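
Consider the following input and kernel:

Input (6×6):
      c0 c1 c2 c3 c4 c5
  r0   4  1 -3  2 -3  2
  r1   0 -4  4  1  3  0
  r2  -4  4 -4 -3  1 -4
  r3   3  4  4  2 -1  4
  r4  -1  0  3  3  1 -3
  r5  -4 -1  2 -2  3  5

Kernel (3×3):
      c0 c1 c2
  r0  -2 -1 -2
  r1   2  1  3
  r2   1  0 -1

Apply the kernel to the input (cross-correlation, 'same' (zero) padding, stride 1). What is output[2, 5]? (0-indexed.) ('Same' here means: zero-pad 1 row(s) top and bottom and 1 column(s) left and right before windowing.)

-9

The receptive field on the zero-padded input at this output position is [3 0 0 / 1 -4 0 / -1 4 0]. Elementwise product with the kernel and sum: 3·-2 + 0·-1 + 0·-2 + 1·2 + -4·1 + 0·3 + -1·1 + 0·-1.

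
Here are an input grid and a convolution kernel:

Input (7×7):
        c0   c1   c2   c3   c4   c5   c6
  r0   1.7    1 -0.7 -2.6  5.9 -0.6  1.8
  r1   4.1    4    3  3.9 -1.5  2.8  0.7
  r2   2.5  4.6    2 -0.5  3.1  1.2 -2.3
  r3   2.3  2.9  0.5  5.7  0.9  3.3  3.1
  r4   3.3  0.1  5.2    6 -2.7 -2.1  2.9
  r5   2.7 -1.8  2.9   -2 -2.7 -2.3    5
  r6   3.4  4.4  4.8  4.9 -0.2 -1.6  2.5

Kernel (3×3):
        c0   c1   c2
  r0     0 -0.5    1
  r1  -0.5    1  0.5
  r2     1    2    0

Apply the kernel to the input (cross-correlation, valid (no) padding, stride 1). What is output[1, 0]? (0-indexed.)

The receptive field on the input at this output position is [4.1 4 3 / 2.5 4.6 2 / 2.3 2.9 0.5]. Elementwise product with the kernel and sum: 4·-0.5 + 3·1 + 2.5·-0.5 + 4.6·1 + 2·0.5 + 2.3·1 + 2.9·2.

13.45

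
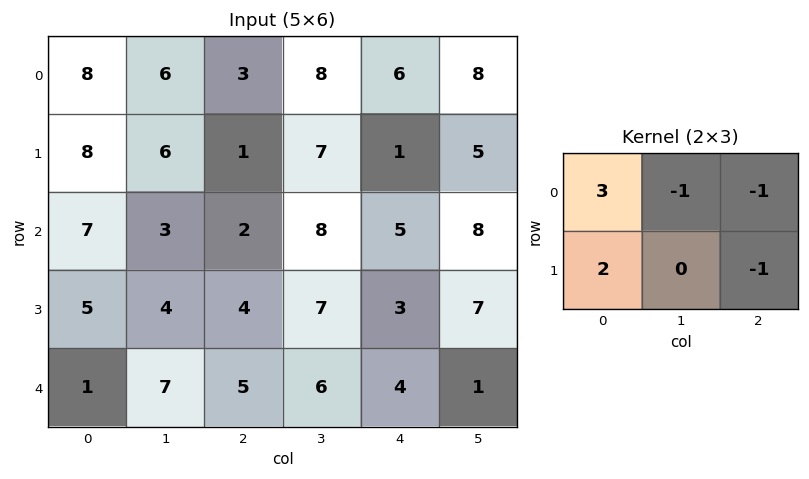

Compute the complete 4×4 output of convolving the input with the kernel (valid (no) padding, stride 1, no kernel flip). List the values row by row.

30 12 -4 19
29 8 -6 23
22 0 -2 18
4 9 8 22

Output[0,0]: The receptive field on the input at this output position is [8 6 3 / 8 6 1]. Elementwise product with the kernel and sum: 8·3 + 6·-1 + 3·-1 + 8·2 + 1·-1.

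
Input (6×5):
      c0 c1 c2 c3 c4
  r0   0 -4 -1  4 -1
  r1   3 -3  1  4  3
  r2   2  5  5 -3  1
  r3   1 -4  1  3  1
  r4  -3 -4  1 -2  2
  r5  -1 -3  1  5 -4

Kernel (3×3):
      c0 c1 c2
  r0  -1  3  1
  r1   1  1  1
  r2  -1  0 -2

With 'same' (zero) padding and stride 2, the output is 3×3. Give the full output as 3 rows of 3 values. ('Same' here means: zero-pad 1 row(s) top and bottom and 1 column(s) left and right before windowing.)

Output[0,0]: The receptive field on the zero-padded input at this output position is [0 0 0 / 0 0 -4 / 0 3 -3]. Elementwise product with the kernel and sum: 0·-1 + 0·3 + 0·1 + 0·1 + 0·1 + -4·1 + 0·-1 + -3·-2.

2 -6 -1
21 15 0
-2 -2 -5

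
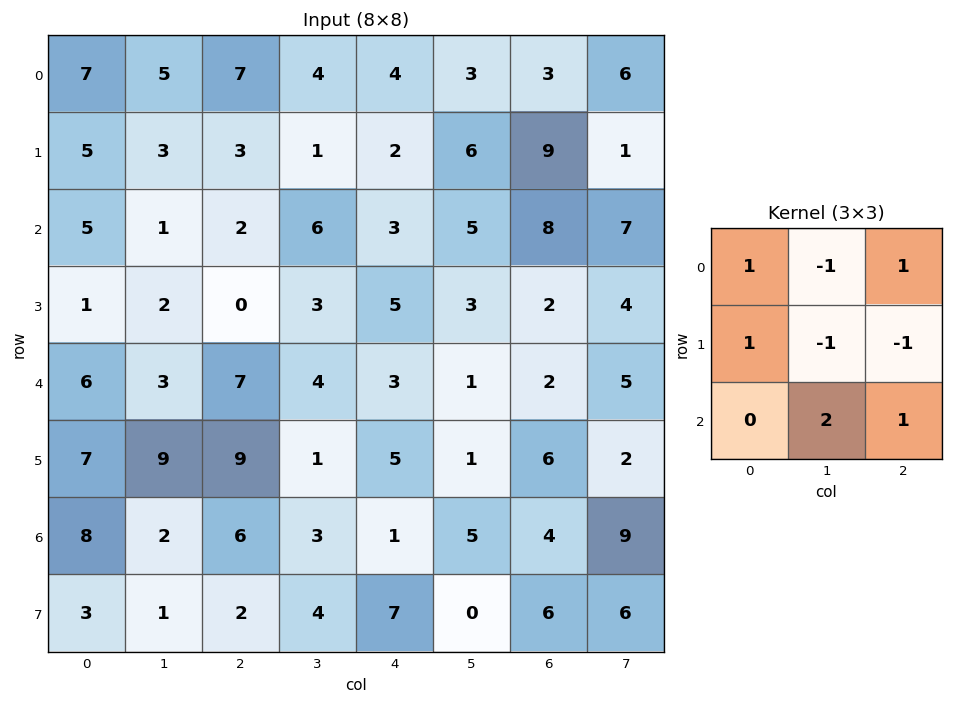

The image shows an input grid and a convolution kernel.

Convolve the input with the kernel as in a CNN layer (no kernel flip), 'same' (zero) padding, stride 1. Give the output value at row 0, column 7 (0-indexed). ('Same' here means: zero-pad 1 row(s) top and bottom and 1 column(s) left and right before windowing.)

-1

The receptive field on the zero-padded input at this output position is [0 0 0 / 3 6 0 / 9 1 0]. Elementwise product with the kernel and sum: 0·1 + 0·-1 + 0·1 + 3·1 + 6·-1 + 0·-1 + 1·2 + 0·1.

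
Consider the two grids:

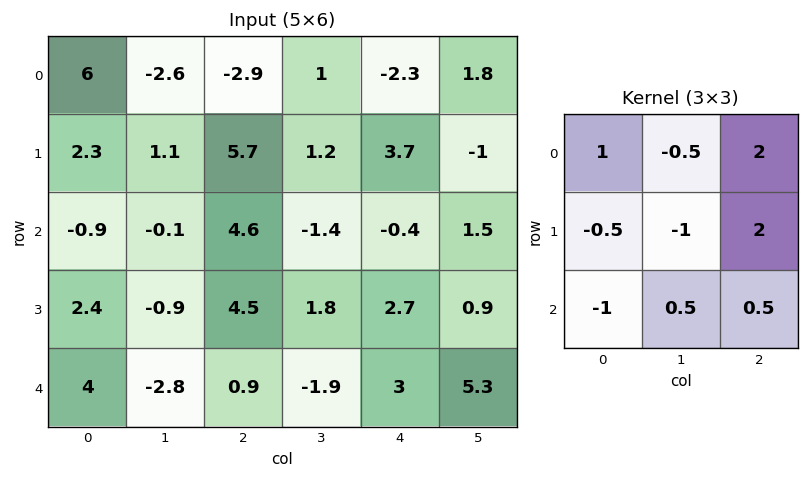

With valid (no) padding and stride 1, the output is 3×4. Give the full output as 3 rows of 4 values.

13.8 -1.3 -10.15 1.4
22.3 -2.65 8.55 1.45
12.1 -3.35 5.5 6.05

Output[0,0]: The receptive field on the input at this output position is [6 -2.6 -2.9 / 2.3 1.1 5.7 / -0.9 -0.1 4.6]. Elementwise product with the kernel and sum: 6·1 + -2.6·-0.5 + -2.9·2 + 2.3·-0.5 + 1.1·-1 + 5.7·2 + -0.9·-1 + -0.1·0.5 + 4.6·0.5.
Output[0,1]: The receptive field on the input at this output position is [-2.6 -2.9 1 / 1.1 5.7 1.2 / -0.1 4.6 -1.4]. Elementwise product with the kernel and sum: -2.6·1 + -2.9·-0.5 + 1·2 + 1.1·-0.5 + 5.7·-1 + 1.2·2 + -0.1·-1 + 4.6·0.5 + -1.4·0.5.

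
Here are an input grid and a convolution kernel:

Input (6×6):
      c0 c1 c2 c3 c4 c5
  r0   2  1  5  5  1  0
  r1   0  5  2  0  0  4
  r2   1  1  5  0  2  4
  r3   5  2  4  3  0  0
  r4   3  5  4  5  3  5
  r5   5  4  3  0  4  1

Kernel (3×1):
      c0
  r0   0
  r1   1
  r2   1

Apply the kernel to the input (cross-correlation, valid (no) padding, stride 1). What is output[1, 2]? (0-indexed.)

9

The receptive field on the input at this output position is [2 / 5 / 4]. Elementwise product with the kernel and sum: 5·1 + 4·1.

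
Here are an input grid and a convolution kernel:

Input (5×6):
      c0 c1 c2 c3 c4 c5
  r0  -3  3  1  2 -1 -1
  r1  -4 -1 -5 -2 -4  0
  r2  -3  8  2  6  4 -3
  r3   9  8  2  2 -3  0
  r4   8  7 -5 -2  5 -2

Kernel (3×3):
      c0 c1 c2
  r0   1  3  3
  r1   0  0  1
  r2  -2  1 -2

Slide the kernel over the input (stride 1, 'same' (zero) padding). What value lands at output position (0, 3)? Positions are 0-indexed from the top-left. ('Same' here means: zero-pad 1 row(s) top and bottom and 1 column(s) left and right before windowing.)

15

The receptive field on the zero-padded input at this output position is [0 0 0 / 1 2 -1 / -5 -2 -4]. Elementwise product with the kernel and sum: 0·1 + 0·3 + 0·3 + -1·1 + -5·-2 + -2·1 + -4·-2.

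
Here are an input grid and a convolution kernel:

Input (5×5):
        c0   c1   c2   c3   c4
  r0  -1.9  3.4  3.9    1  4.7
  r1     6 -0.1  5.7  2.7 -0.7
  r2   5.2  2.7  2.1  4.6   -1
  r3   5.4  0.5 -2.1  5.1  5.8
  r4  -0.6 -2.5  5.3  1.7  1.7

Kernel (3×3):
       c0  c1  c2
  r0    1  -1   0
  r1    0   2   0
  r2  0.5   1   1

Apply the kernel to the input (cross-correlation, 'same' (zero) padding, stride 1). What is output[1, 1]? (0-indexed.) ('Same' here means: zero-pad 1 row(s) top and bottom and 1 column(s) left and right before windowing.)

1.9

The receptive field on the zero-padded input at this output position is [-1.9 3.4 3.9 / 6 -0.1 5.7 / 5.2 2.7 2.1]. Elementwise product with the kernel and sum: -1.9·1 + 3.4·-1 + -0.1·2 + 5.2·0.5 + 2.7·1 + 2.1·1.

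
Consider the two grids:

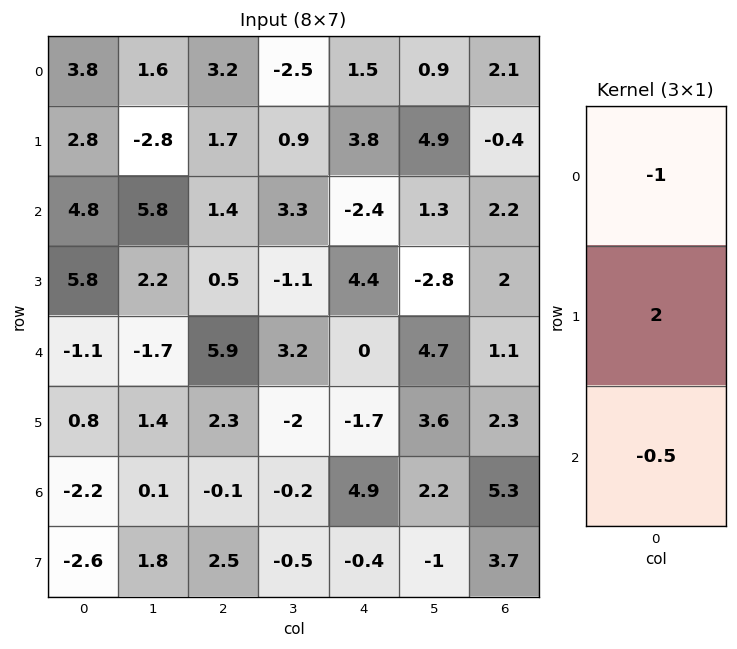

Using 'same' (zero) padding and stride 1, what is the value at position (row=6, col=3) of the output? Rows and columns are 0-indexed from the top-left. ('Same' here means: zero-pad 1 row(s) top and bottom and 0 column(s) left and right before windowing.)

The receptive field on the zero-padded input at this output position is [-2 / -0.2 / -0.5]. Elementwise product with the kernel and sum: -2·-1 + -0.2·2 + -0.5·-0.5.

1.85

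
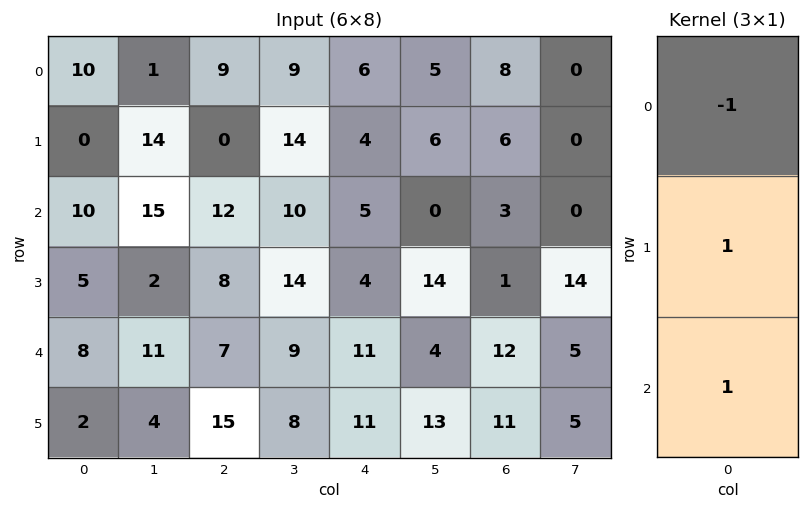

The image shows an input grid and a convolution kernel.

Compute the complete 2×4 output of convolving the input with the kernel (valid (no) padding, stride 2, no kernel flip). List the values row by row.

Output[0,0]: The receptive field on the input at this output position is [10 / 0 / 10]. Elementwise product with the kernel and sum: 10·-1 + 0·1 + 10·1.

0 3 3 1
3 3 10 10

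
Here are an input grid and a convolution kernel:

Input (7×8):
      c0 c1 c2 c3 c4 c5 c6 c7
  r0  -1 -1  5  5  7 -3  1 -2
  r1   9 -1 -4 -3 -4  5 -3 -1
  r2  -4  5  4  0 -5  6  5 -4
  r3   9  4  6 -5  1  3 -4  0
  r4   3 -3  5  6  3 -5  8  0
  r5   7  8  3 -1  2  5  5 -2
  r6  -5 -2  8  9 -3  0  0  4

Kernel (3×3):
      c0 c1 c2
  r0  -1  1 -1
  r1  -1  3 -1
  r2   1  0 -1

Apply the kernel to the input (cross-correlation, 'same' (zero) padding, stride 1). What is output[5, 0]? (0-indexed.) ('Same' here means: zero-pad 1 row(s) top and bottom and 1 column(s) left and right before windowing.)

21

The receptive field on the zero-padded input at this output position is [0 3 -3 / 0 7 8 / 0 -5 -2]. Elementwise product with the kernel and sum: 0·-1 + 3·1 + -3·-1 + 0·-1 + 7·3 + 8·-1 + 0·1 + -2·-1.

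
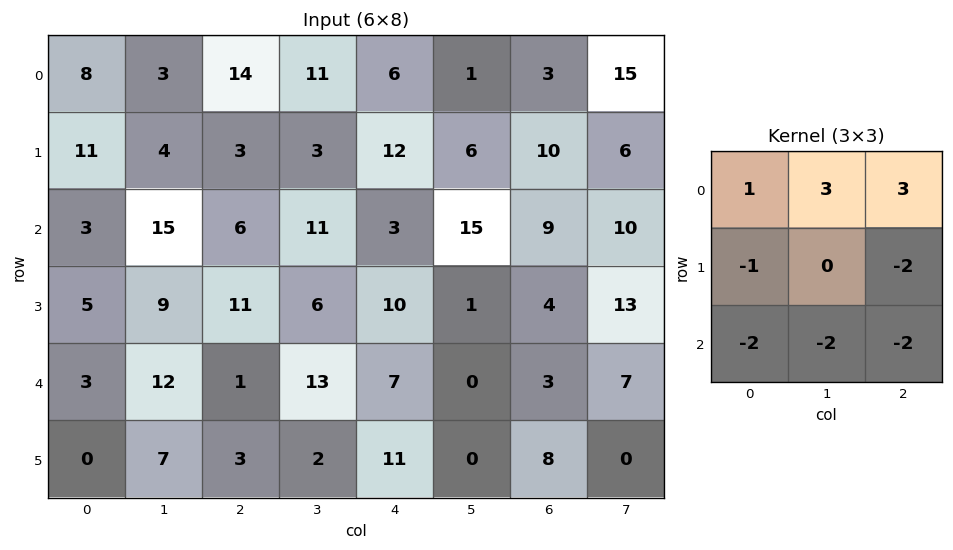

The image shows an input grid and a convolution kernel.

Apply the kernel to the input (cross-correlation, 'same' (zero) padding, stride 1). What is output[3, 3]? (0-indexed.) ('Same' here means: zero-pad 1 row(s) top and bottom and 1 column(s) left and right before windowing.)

The receptive field on the zero-padded input at this output position is [6 11 3 / 11 6 10 / 1 13 7]. Elementwise product with the kernel and sum: 6·1 + 11·3 + 3·3 + 11·-1 + 10·-2 + 1·-2 + 13·-2 + 7·-2.

-25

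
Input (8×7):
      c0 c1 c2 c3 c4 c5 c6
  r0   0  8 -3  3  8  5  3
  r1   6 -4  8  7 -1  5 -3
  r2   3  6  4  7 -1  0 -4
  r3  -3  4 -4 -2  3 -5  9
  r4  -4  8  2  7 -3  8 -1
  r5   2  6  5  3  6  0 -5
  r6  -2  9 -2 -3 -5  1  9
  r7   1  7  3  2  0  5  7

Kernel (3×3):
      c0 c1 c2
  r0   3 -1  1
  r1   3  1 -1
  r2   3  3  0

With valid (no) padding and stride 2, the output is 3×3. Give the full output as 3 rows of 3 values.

22 61 24
18 14 3
10 -7 -7

Output[0,0]: The receptive field on the input at this output position is [0 8 -3 / 6 -4 8 / 3 6 4]. Elementwise product with the kernel and sum: 0·3 + 8·-1 + -3·1 + 6·3 + -4·1 + 8·-1 + 3·3 + 6·3.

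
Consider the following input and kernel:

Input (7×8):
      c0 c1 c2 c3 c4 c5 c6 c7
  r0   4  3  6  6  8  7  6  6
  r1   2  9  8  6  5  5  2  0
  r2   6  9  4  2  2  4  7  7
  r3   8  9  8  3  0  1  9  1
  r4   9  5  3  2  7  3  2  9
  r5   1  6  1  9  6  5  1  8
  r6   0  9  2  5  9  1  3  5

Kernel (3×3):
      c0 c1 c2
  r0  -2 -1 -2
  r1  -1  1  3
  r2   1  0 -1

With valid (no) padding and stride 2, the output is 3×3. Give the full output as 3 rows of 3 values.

Output[0,0]: The receptive field on the input at this output position is [4 3 6 / 2 9 8 / 6 9 4]. Elementwise product with the kernel and sum: 4·-2 + 3·-1 + 6·-2 + 2·-1 + 9·1 + 8·3 + 6·1 + 4·-1.
Output[0,1]: The receptive field on the input at this output position is [6 6 8 / 8 6 5 / 4 2 2]. Elementwise product with the kernel and sum: 6·-2 + 6·-1 + 8·-2 + 8·-1 + 6·1 + 5·3 + 4·1 + 2·-1.

10 -19 -34
2 -23 11
-23 -3 -13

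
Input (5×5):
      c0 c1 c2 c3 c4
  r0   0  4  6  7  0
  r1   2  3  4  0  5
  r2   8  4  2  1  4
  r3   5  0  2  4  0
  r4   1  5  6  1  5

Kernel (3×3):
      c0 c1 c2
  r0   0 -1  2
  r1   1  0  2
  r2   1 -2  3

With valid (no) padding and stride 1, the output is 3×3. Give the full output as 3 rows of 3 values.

24 14 19
28 10 14
18 4 28

Output[0,0]: The receptive field on the input at this output position is [0 4 6 / 2 3 4 / 8 4 2]. Elementwise product with the kernel and sum: 4·-1 + 6·2 + 2·1 + 4·2 + 8·1 + 4·-2 + 2·3.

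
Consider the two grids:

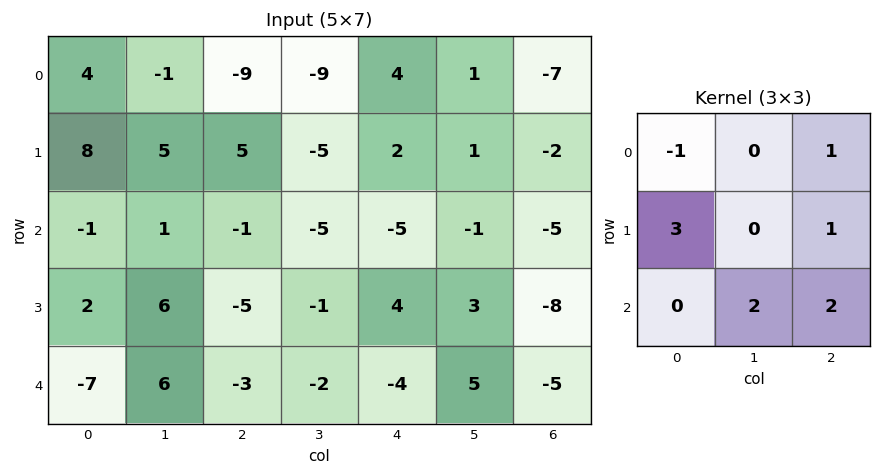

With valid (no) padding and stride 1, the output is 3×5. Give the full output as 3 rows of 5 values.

16 -10 10 -16 -19
-5 -24 -5 4 -34
7 1 -27 6 4

Output[0,0]: The receptive field on the input at this output position is [4 -1 -9 / 8 5 5 / -1 1 -1]. Elementwise product with the kernel and sum: 4·-1 + -9·1 + 8·3 + 5·1 + 1·2 + -1·2.
Output[0,1]: The receptive field on the input at this output position is [-1 -9 -9 / 5 5 -5 / 1 -1 -5]. Elementwise product with the kernel and sum: -1·-1 + -9·1 + 5·3 + -5·1 + -1·2 + -5·2.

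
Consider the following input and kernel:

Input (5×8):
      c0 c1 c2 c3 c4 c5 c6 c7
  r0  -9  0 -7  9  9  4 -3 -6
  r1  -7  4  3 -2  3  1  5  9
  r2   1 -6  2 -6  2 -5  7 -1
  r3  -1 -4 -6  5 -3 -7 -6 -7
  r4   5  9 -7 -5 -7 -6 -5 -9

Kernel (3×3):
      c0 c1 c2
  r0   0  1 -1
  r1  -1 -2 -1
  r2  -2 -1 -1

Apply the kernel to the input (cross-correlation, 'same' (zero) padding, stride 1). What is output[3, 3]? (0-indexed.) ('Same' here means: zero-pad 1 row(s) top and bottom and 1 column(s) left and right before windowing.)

17

The receptive field on the zero-padded input at this output position is [2 -6 2 / -6 5 -3 / -7 -5 -7]. Elementwise product with the kernel and sum: -6·1 + 2·-1 + -6·-1 + 5·-2 + -3·-1 + -7·-2 + -5·-1 + -7·-1.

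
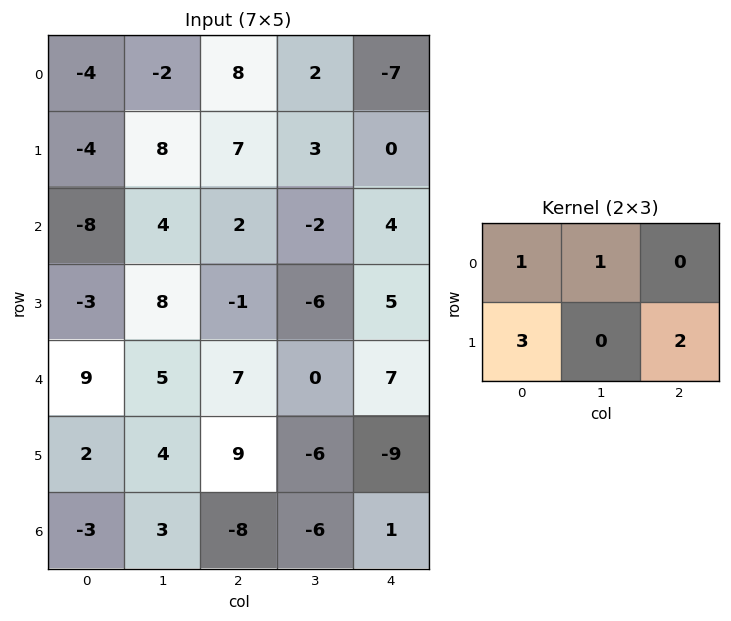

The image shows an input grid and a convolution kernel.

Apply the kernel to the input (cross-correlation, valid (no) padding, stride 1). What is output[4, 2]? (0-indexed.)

The receptive field on the input at this output position is [7 0 7 / 9 -6 -9]. Elementwise product with the kernel and sum: 7·1 + 0·1 + 9·3 + -9·2.

16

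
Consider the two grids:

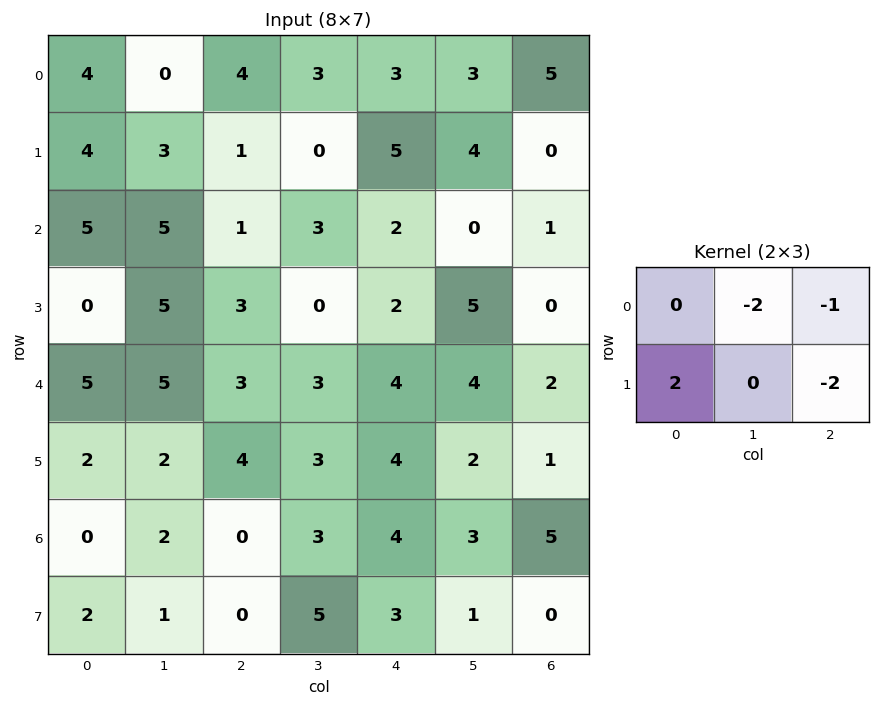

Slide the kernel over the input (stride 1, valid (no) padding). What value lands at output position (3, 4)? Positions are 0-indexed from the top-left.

The receptive field on the input at this output position is [2 5 0 / 4 4 2]. Elementwise product with the kernel and sum: 5·-2 + 0·-1 + 4·2 + 2·-2.

-6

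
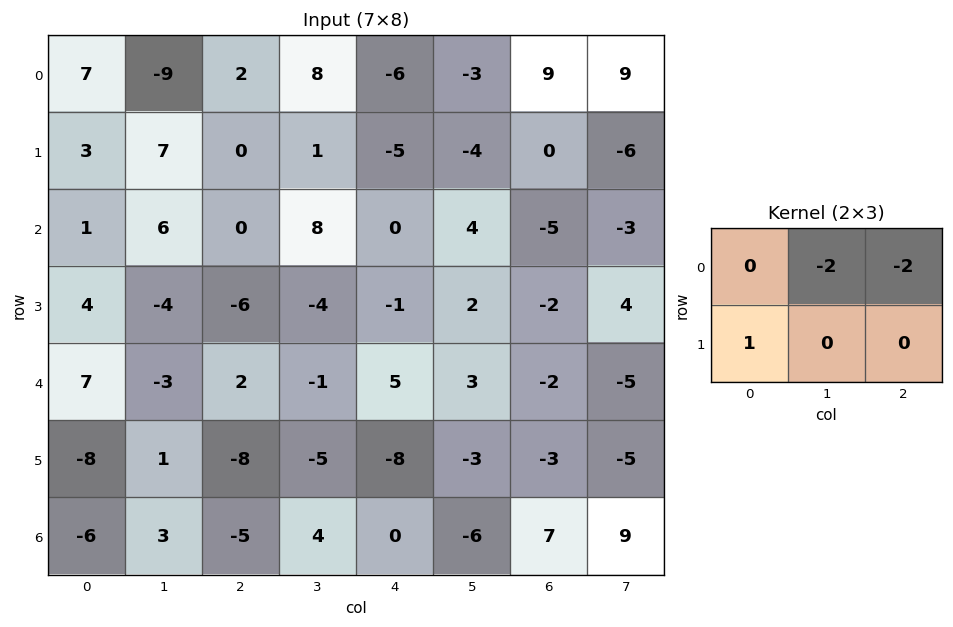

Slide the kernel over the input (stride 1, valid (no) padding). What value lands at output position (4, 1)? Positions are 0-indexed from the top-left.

The receptive field on the input at this output position is [-3 2 -1 / 1 -8 -5]. Elementwise product with the kernel and sum: 2·-2 + -1·-2 + 1·1.

-1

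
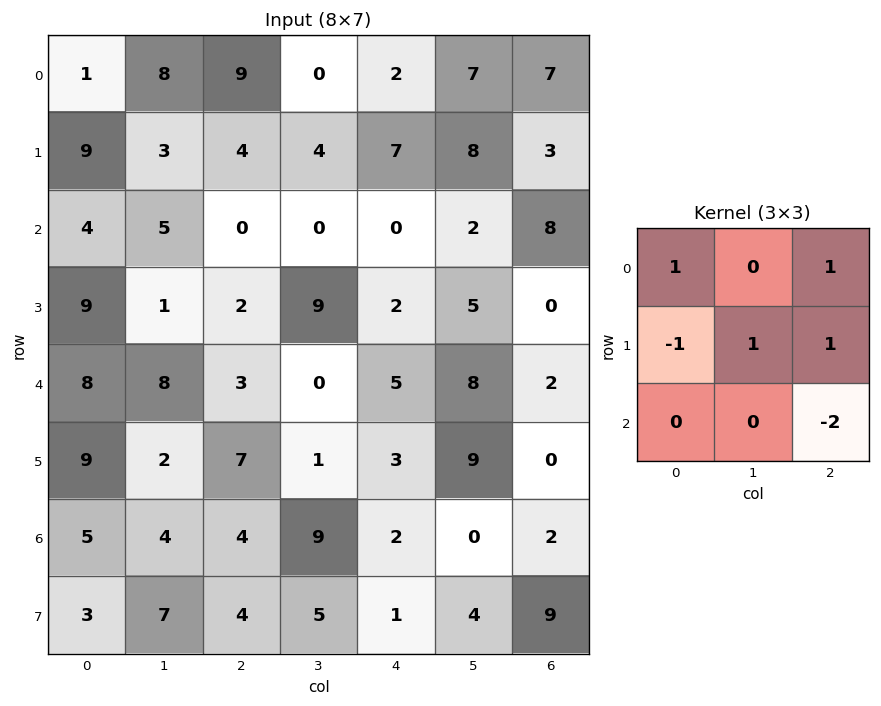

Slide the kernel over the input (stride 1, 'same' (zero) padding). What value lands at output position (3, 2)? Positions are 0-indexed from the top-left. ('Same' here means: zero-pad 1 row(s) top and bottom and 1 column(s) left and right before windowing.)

The receptive field on the zero-padded input at this output position is [5 0 0 / 1 2 9 / 8 3 0]. Elementwise product with the kernel and sum: 5·1 + 0·1 + 1·-1 + 2·1 + 9·1 + 0·-2.

15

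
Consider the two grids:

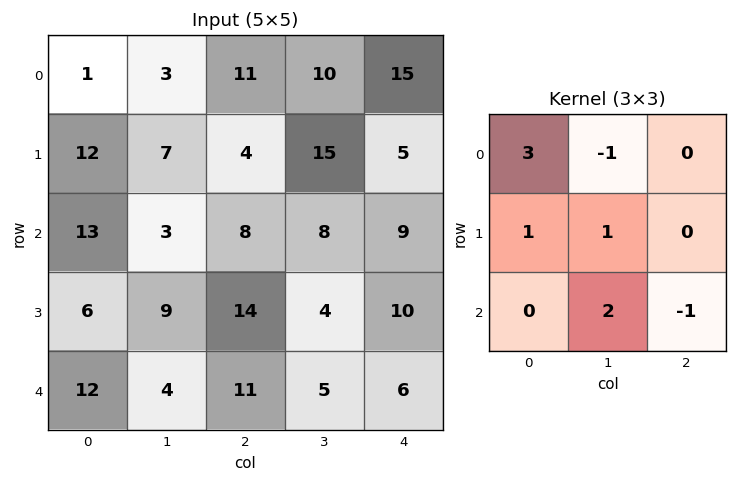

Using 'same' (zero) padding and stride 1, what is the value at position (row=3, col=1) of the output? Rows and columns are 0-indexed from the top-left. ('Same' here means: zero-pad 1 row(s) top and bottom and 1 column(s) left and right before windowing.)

The receptive field on the zero-padded input at this output position is [13 3 8 / 6 9 14 / 12 4 11]. Elementwise product with the kernel and sum: 13·3 + 3·-1 + 6·1 + 9·1 + 4·2 + 11·-1.

48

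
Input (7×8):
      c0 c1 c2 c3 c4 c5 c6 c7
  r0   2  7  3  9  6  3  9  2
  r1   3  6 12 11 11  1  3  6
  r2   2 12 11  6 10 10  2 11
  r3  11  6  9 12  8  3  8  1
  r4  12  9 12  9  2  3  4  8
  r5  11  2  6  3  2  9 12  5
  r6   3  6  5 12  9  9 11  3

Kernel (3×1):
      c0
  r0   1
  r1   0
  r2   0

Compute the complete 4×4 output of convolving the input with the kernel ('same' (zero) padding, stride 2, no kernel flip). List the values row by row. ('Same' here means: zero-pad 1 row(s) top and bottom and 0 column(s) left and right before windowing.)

Output[0,0]: The receptive field on the zero-padded input at this output position is [0 / 2 / 3]. Elementwise product with the kernel and sum: 0·1.

0 0 0 0
3 12 11 3
11 9 8 8
11 6 2 12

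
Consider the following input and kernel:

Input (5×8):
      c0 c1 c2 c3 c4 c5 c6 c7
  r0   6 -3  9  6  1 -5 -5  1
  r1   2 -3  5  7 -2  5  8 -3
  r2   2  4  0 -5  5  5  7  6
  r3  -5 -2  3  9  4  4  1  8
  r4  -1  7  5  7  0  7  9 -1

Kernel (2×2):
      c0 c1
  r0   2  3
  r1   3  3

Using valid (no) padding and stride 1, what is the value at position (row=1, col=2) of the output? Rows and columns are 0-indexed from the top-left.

The receptive field on the input at this output position is [5 7 / 0 -5]. Elementwise product with the kernel and sum: 5·2 + 7·3 + 0·3 + -5·3.

16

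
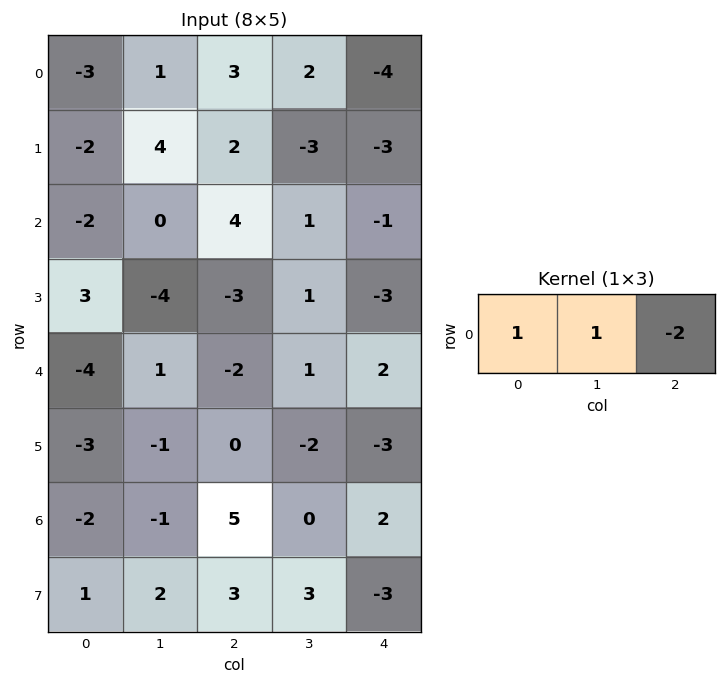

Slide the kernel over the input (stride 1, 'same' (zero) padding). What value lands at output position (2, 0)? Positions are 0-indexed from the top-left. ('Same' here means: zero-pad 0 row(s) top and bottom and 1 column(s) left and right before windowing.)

The receptive field on the zero-padded input at this output position is [0 -2 0]. Elementwise product with the kernel and sum: 0·1 + -2·1 + 0·-2.

-2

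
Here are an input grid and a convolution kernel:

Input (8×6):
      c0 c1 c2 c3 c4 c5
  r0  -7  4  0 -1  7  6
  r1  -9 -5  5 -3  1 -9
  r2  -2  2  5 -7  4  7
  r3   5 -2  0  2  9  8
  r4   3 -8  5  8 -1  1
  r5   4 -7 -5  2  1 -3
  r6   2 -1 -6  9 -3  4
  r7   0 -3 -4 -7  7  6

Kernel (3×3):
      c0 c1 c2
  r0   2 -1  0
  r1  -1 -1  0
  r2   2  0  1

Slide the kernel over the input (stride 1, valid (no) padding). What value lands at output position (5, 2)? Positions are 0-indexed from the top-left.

The receptive field on the input at this output position is [-5 2 1 / -6 9 -3 / -4 -7 7]. Elementwise product with the kernel and sum: -5·2 + 2·-1 + -6·-1 + 9·-1 + -4·2 + 7·1.

-16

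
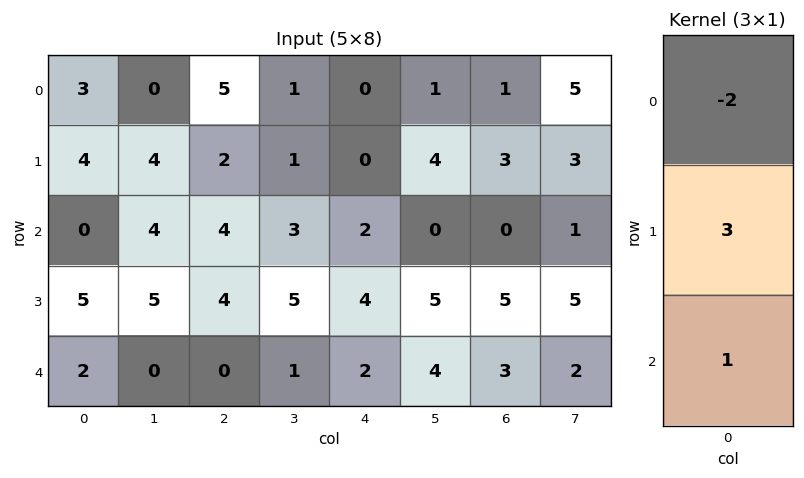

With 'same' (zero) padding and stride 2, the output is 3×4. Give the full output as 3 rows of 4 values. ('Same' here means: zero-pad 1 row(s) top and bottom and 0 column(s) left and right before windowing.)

Output[0,0]: The receptive field on the zero-padded input at this output position is [0 / 3 / 4]. Elementwise product with the kernel and sum: 0·-2 + 3·3 + 4·1.
Output[0,1]: The receptive field on the zero-padded input at this output position is [0 / 5 / 2]. Elementwise product with the kernel and sum: 0·-2 + 5·3 + 2·1.

13 17 0 6
-3 12 10 -1
-4 -8 -2 -1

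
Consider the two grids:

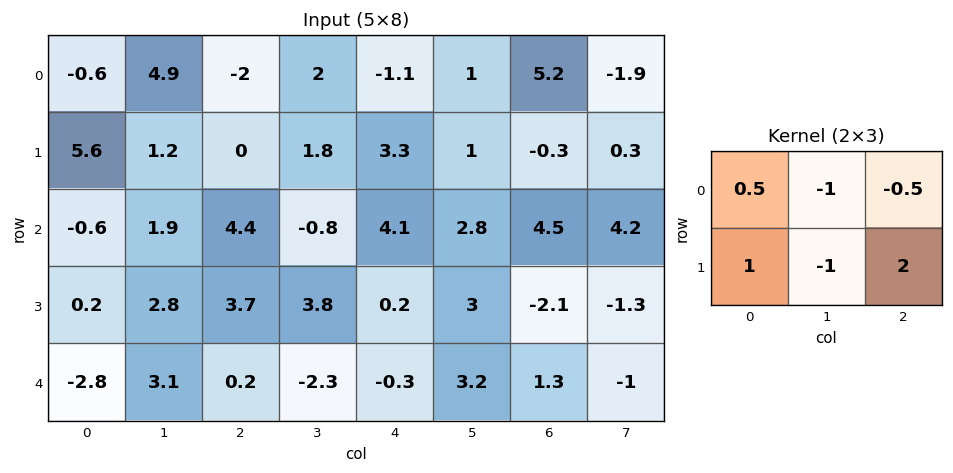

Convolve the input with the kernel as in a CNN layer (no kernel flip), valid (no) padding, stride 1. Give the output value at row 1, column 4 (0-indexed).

The receptive field on the input at this output position is [3.3 1 -0.3 / 4.1 2.8 4.5]. Elementwise product with the kernel and sum: 3.3·0.5 + 1·-1 + -0.3·-0.5 + 4.1·1 + 2.8·-1 + 4.5·2.

11.1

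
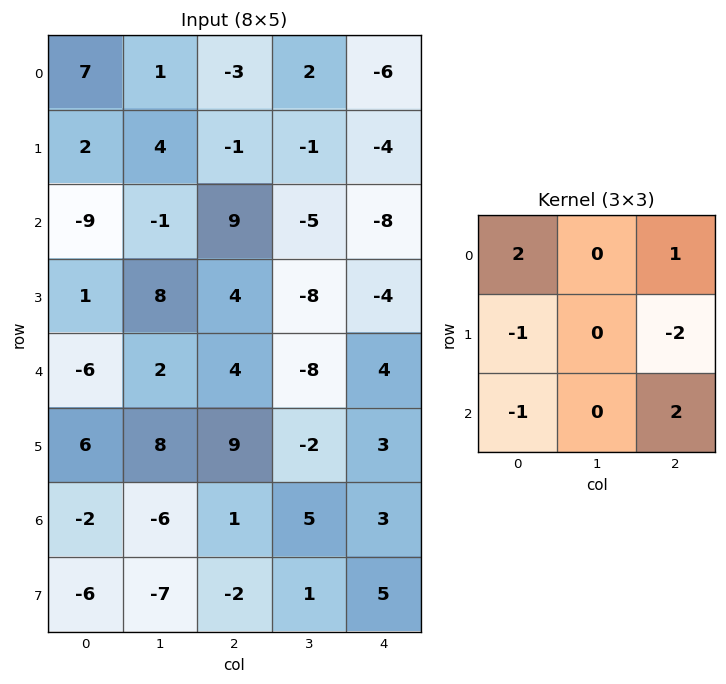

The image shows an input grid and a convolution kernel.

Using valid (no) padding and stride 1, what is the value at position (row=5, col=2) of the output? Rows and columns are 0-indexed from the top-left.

The receptive field on the input at this output position is [9 -2 3 / 1 5 3 / -2 1 5]. Elementwise product with the kernel and sum: 9·2 + 3·1 + 1·-1 + 3·-2 + -2·-1 + 5·2.

26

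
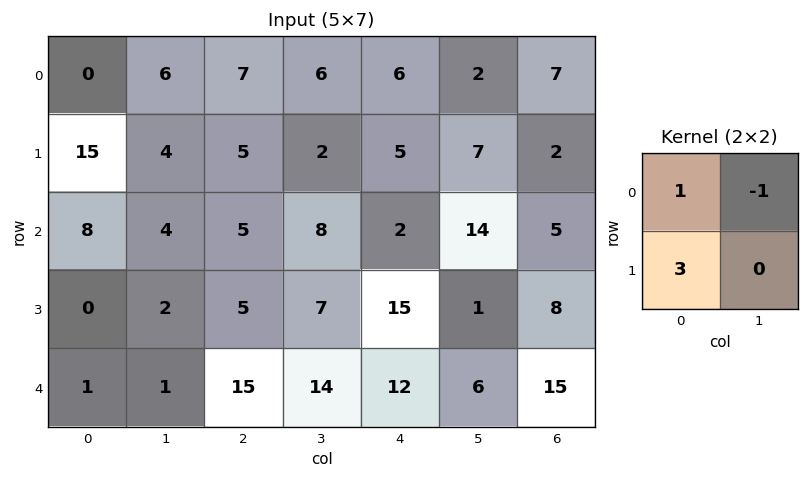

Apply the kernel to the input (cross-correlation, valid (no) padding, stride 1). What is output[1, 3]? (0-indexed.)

21

The receptive field on the input at this output position is [2 5 / 8 2]. Elementwise product with the kernel and sum: 2·1 + 5·-1 + 8·3.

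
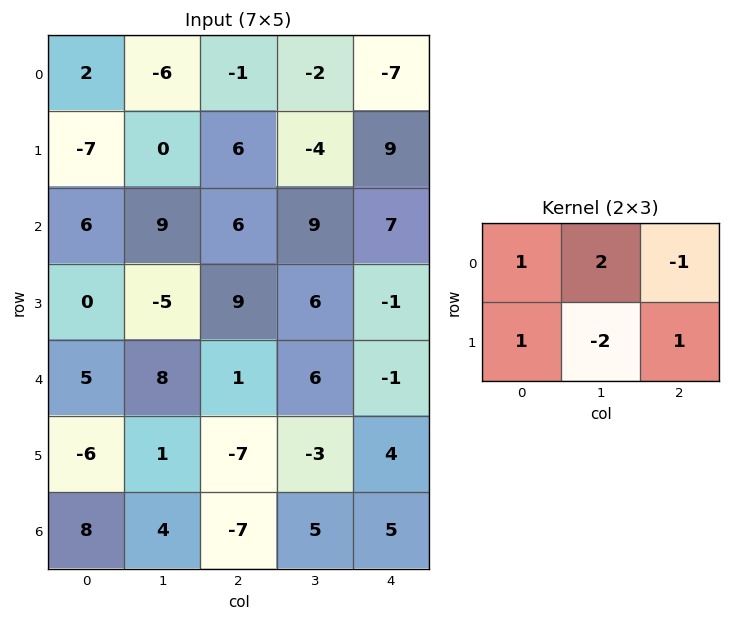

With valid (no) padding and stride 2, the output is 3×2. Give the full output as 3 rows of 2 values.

-10 25
37 13
5 17

Output[0,0]: The receptive field on the input at this output position is [2 -6 -1 / -7 0 6]. Elementwise product with the kernel and sum: 2·1 + -6·2 + -1·-1 + -7·1 + 0·-2 + 6·1.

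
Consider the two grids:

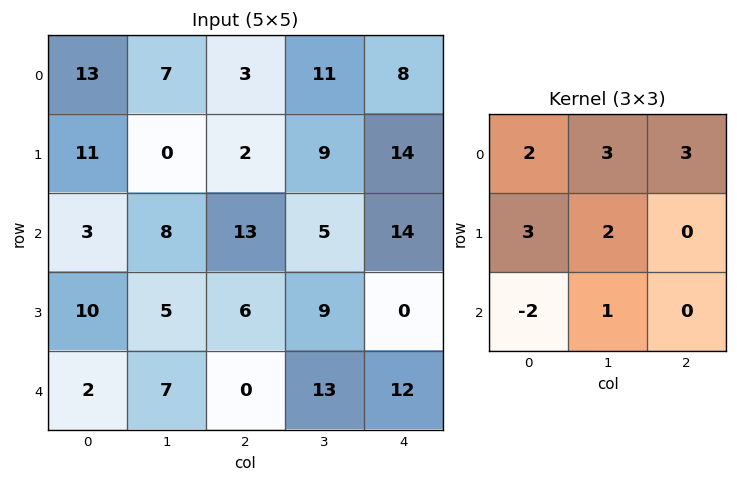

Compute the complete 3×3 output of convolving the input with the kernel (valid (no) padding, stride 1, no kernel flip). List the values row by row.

91 57 66
38 79 119
112 83 132

Output[0,0]: The receptive field on the input at this output position is [13 7 3 / 11 0 2 / 3 8 13]. Elementwise product with the kernel and sum: 13·2 + 7·3 + 3·3 + 11·3 + 0·2 + 3·-2 + 8·1.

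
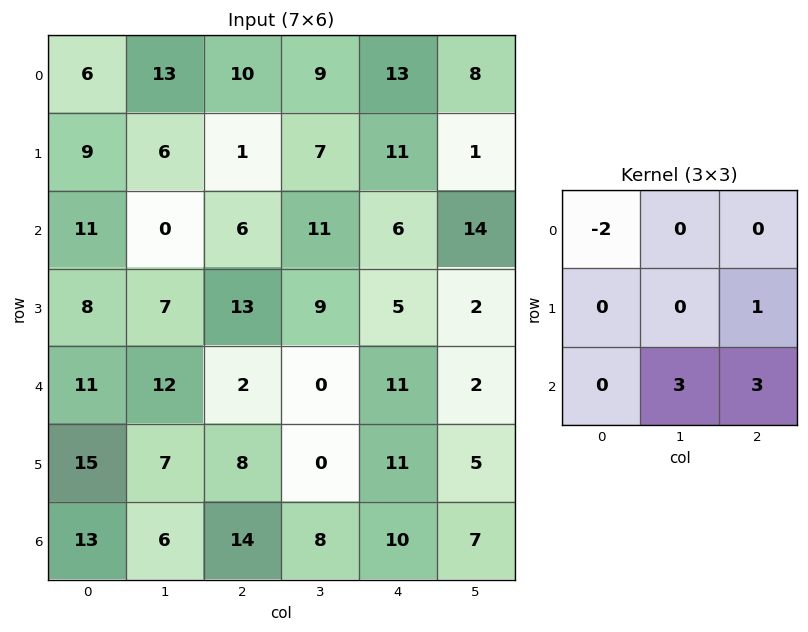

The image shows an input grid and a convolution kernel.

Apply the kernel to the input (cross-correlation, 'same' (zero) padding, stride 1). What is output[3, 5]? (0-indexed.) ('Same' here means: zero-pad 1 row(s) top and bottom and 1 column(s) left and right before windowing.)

-6

The receptive field on the zero-padded input at this output position is [6 14 0 / 5 2 0 / 11 2 0]. Elementwise product with the kernel and sum: 6·-2 + 0·1 + 2·3 + 0·3.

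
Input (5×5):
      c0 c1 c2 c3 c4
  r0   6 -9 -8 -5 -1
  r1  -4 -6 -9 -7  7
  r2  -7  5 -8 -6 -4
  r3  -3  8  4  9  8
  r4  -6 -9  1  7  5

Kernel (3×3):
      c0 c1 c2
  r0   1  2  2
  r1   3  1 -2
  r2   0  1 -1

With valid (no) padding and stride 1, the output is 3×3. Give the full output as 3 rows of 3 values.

-15 -50 -70
-30 -24 -30
-32 -19 -21

Output[0,0]: The receptive field on the input at this output position is [6 -9 -8 / -4 -6 -9 / -7 5 -8]. Elementwise product with the kernel and sum: 6·1 + -9·2 + -8·2 + -4·3 + -6·1 + -9·-2 + 5·1 + -8·-1.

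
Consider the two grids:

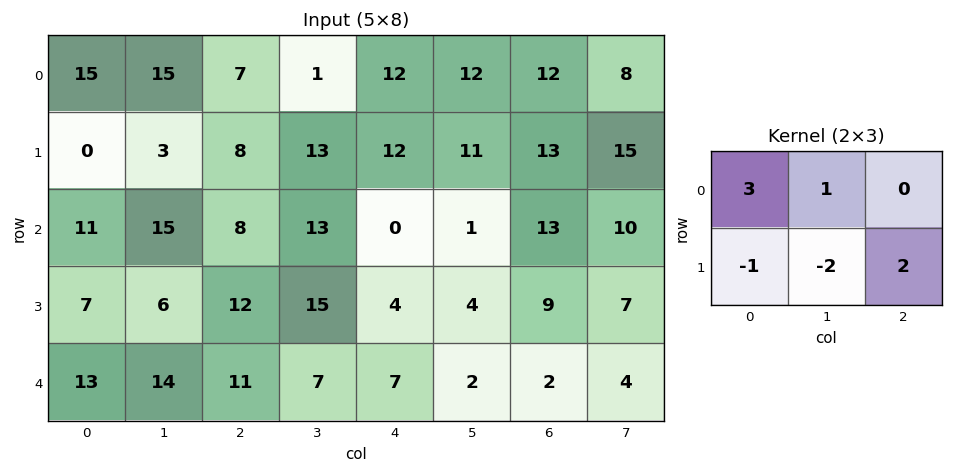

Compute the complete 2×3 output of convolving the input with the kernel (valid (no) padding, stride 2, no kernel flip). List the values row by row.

Output[0,0]: The receptive field on the input at this output position is [15 15 7 / 0 3 8]. Elementwise product with the kernel and sum: 15·3 + 15·1 + 0·-1 + 3·-2 + 8·2.
Output[0,1]: The receptive field on the input at this output position is [7 1 12 / 8 13 12]. Elementwise product with the kernel and sum: 7·3 + 1·1 + 8·-1 + 13·-2 + 12·2.

70 12 40
53 3 7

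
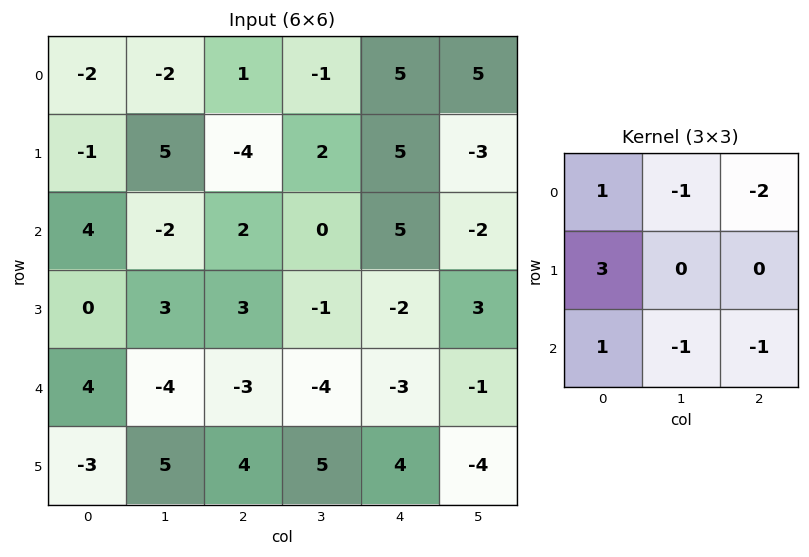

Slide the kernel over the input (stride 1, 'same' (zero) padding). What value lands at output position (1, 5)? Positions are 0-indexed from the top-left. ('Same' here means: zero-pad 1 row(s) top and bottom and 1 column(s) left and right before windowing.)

22

The receptive field on the zero-padded input at this output position is [5 5 0 / 5 -3 0 / 5 -2 0]. Elementwise product with the kernel and sum: 5·1 + 5·-1 + 0·-2 + 5·3 + 5·1 + -2·-1 + 0·-1.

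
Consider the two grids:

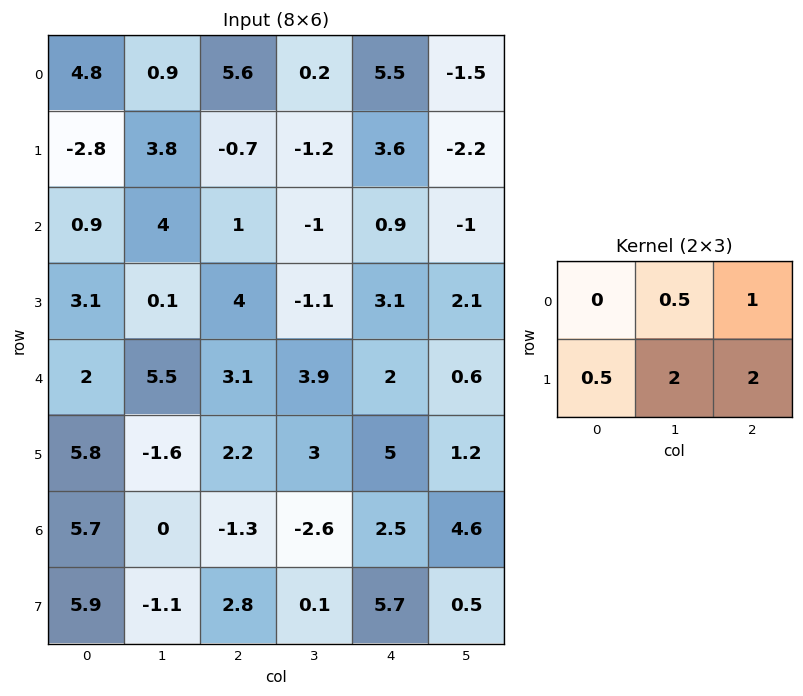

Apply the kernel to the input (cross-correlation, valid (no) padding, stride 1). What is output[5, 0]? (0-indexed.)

1.65

The receptive field on the input at this output position is [5.8 -1.6 2.2 / 5.7 0 -1.3]. Elementwise product with the kernel and sum: -1.6·0.5 + 2.2·1 + 5.7·0.5 + 0·2 + -1.3·2.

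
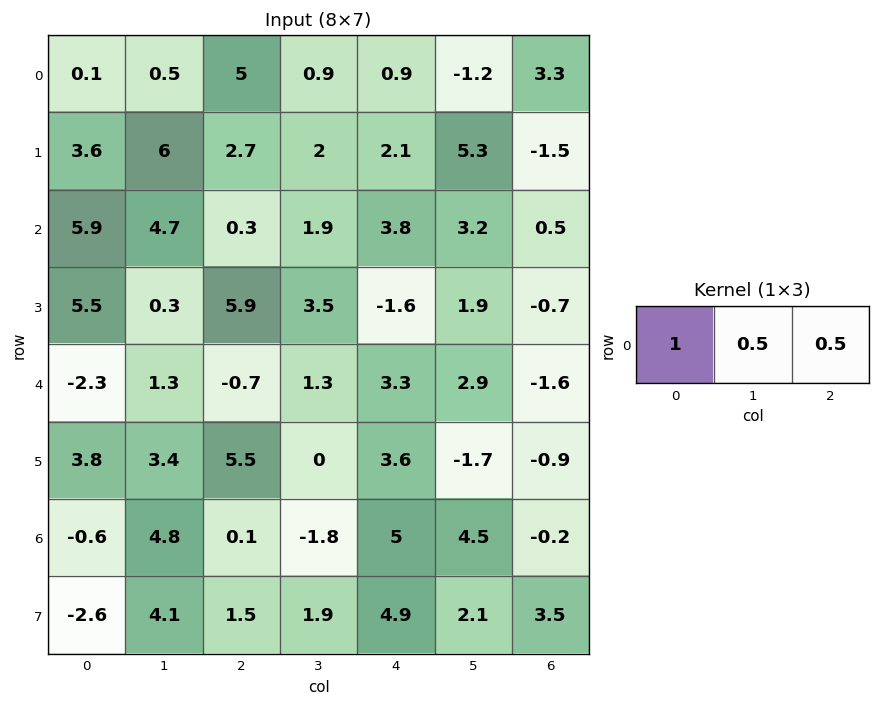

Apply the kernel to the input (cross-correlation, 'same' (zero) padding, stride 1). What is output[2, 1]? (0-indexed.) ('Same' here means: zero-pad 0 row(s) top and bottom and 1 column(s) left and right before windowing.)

The receptive field on the zero-padded input at this output position is [5.9 4.7 0.3]. Elementwise product with the kernel and sum: 5.9·1 + 4.7·0.5 + 0.3·0.5.

8.4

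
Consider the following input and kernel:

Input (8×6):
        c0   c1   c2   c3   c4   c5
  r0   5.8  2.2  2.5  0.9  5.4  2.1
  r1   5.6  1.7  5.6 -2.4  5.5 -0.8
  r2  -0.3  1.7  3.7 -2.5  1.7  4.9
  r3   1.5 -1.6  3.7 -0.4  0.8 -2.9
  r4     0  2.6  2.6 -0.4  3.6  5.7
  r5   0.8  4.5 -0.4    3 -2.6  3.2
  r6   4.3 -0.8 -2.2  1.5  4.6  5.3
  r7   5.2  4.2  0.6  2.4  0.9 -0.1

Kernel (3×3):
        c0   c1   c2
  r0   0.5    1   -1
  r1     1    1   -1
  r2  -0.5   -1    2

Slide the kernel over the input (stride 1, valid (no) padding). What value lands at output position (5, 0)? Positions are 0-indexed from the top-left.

5.4

The receptive field on the input at this output position is [0.8 4.5 -0.4 / 4.3 -0.8 -2.2 / 5.2 4.2 0.6]. Elementwise product with the kernel and sum: 0.8·0.5 + 4.5·1 + -0.4·-1 + 4.3·1 + -0.8·1 + -2.2·-1 + 5.2·-0.5 + 4.2·-1 + 0.6·2.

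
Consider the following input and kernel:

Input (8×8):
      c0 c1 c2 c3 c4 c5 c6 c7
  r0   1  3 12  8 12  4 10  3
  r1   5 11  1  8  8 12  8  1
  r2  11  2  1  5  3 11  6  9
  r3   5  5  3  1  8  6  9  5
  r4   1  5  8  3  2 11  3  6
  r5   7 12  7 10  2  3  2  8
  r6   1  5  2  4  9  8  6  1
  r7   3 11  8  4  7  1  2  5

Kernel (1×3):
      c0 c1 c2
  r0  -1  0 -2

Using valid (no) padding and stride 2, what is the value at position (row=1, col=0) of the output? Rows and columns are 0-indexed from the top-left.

-13

The receptive field on the input at this output position is [11 2 1]. Elementwise product with the kernel and sum: 11·-1 + 1·-2.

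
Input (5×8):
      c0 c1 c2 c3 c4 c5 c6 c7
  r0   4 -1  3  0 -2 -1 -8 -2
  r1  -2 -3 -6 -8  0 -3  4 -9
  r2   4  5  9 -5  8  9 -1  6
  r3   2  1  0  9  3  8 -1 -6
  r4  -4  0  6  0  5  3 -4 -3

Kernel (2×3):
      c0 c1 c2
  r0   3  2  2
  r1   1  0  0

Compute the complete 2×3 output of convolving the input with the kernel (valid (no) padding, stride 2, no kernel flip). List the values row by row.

14 -1 -24
42 33 43

Output[0,0]: The receptive field on the input at this output position is [4 -1 3 / -2 -3 -6]. Elementwise product with the kernel and sum: 4·3 + -1·2 + 3·2 + -2·1.
Output[0,1]: The receptive field on the input at this output position is [3 0 -2 / -6 -8 0]. Elementwise product with the kernel and sum: 3·3 + 0·2 + -2·2 + -6·1.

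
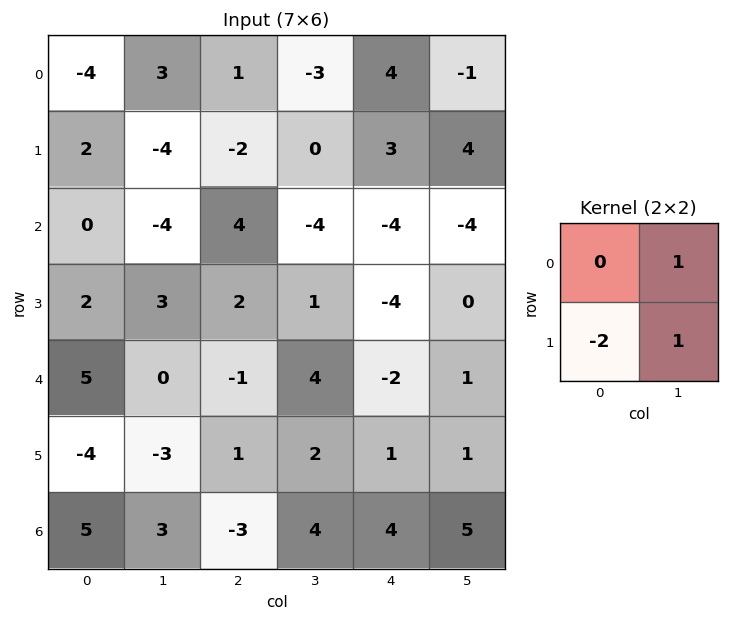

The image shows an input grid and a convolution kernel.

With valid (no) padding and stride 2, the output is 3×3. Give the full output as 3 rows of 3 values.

-5 1 -3
-5 -7 4
5 4 0

Output[0,0]: The receptive field on the input at this output position is [-4 3 / 2 -4]. Elementwise product with the kernel and sum: 3·1 + 2·-2 + -4·1.
Output[0,1]: The receptive field on the input at this output position is [1 -3 / -2 0]. Elementwise product with the kernel and sum: -3·1 + -2·-2 + 0·1.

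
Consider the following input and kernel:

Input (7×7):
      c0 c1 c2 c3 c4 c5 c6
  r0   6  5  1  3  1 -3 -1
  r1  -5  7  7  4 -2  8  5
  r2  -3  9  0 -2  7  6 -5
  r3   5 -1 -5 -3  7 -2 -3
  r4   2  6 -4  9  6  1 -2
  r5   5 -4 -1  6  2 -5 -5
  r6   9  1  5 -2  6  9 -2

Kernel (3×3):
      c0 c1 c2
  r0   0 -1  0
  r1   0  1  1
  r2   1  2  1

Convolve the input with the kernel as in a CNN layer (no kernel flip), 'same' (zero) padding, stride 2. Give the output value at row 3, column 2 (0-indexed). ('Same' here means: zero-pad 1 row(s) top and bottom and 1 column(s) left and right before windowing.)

The receptive field on the zero-padded input at this output position is [6 2 -5 / -2 6 9 / 0 0 0]. Elementwise product with the kernel and sum: 2·-1 + 6·1 + 9·1 + 0·1 + 0·2 + 0·1.

13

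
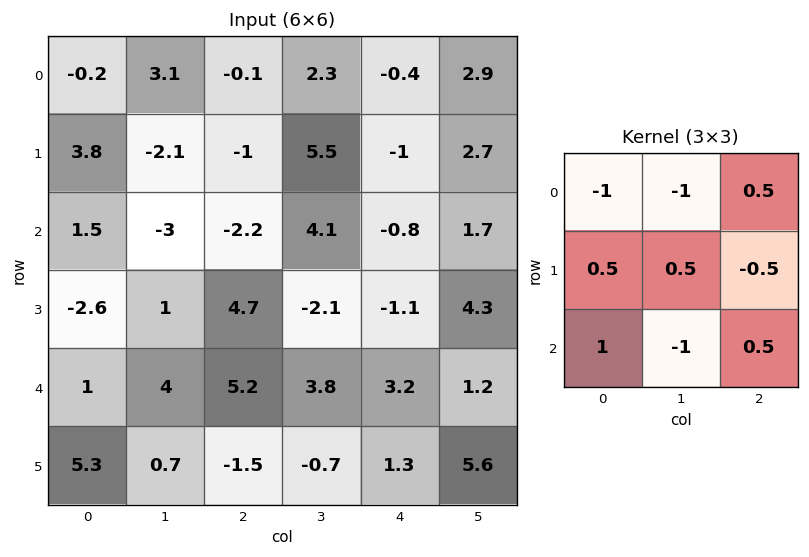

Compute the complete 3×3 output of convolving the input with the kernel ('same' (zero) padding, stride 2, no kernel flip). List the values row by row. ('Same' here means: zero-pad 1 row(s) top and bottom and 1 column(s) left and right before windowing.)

-6.5 2 7.35
0.5 -3.55 -1.2
-3.35 -2.2 9.05

Output[0,0]: The receptive field on the zero-padded input at this output position is [0 0 0 / 0 -0.2 3.1 / 0 3.8 -2.1]. Elementwise product with the kernel and sum: 0·-1 + 0·-1 + 0·0.5 + 0·0.5 + -0.2·0.5 + 3.1·-0.5 + 0·1 + 3.8·-1 + -2.1·0.5.
Output[0,1]: The receptive field on the zero-padded input at this output position is [0 0 0 / 3.1 -0.1 2.3 / -2.1 -1 5.5]. Elementwise product with the kernel and sum: 0·-1 + 0·-1 + 0·0.5 + 3.1·0.5 + -0.1·0.5 + 2.3·-0.5 + -2.1·1 + -1·-1 + 5.5·0.5.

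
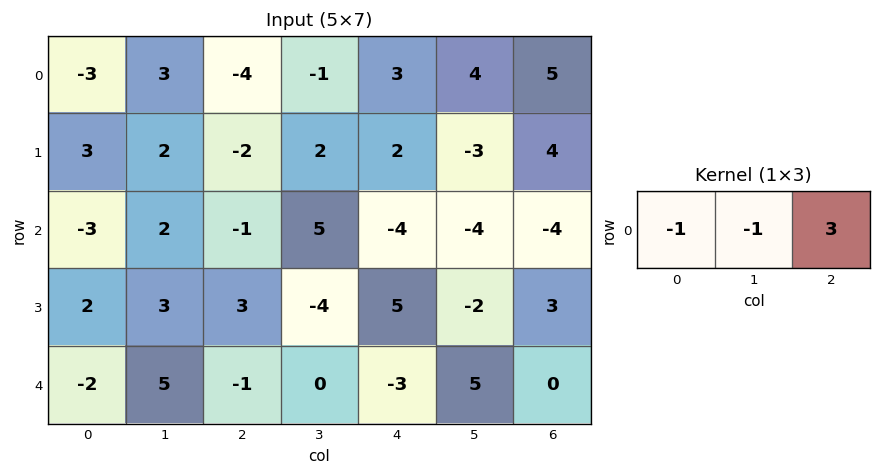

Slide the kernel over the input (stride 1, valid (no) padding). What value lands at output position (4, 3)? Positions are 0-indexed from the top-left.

18

The receptive field on the input at this output position is [0 -3 5]. Elementwise product with the kernel and sum: 0·-1 + -3·-1 + 5·3.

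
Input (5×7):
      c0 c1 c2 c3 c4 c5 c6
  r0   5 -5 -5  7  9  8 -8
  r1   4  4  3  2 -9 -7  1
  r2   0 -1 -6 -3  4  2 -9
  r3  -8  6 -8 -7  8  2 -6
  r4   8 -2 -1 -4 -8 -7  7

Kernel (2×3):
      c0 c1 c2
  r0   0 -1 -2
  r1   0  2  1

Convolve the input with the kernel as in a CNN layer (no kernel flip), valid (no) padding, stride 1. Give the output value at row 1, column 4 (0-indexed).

The receptive field on the input at this output position is [-9 -7 1 / 4 2 -9]. Elementwise product with the kernel and sum: -7·-1 + 1·-2 + 2·2 + -9·1.

0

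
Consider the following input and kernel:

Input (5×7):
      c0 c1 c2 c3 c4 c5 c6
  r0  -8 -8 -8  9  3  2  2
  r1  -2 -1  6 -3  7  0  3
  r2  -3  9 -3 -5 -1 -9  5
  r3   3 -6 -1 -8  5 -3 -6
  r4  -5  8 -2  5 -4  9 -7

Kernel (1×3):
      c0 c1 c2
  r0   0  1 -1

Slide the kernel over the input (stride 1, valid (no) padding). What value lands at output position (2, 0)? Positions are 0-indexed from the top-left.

12

The receptive field on the input at this output position is [-3 9 -3]. Elementwise product with the kernel and sum: 9·1 + -3·-1.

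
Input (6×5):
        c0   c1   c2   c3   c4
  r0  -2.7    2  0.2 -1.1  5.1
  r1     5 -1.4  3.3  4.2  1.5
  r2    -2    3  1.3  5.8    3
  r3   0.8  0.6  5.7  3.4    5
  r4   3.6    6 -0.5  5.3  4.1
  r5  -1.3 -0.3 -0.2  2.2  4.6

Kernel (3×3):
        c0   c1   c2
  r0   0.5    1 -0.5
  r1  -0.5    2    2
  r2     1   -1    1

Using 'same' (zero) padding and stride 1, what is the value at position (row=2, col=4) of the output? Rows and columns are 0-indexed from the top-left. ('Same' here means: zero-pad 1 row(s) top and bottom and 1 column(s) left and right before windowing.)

The receptive field on the zero-padded input at this output position is [4.2 1.5 0 / 5.8 3 0 / 3.4 5 0]. Elementwise product with the kernel and sum: 4.2·0.5 + 1.5·1 + 0·-0.5 + 5.8·-0.5 + 3·2 + 0·2 + 3.4·1 + 5·-1 + 0·1.

5.1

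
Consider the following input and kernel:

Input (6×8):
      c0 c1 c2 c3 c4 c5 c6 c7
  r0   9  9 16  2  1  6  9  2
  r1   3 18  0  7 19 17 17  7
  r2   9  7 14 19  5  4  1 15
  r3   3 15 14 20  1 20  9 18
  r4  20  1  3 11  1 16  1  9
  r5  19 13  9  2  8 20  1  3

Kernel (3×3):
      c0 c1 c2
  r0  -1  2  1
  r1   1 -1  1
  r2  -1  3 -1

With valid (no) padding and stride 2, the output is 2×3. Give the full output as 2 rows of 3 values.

Output[0,0]: The receptive field on the input at this output position is [9 9 16 / 3 18 0 / 9 7 14]. Elementwise product with the kernel and sum: 9·-1 + 9·2 + 16·1 + 3·1 + 18·-1 + 0·1 + 9·-1 + 7·3 + 14·-1.

8 39 45
1 53 40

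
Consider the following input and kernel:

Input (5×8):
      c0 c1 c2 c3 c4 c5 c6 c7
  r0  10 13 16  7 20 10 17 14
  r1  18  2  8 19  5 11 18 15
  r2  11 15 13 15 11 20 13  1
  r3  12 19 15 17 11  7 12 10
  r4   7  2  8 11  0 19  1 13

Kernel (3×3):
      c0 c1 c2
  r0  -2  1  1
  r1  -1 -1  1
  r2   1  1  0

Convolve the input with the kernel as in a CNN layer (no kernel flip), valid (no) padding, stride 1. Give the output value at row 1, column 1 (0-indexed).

The receptive field on the input at this output position is [2 8 19 / 15 13 15 / 19 15 17]. Elementwise product with the kernel and sum: 2·-2 + 8·1 + 19·1 + 15·-1 + 13·-1 + 15·1 + 19·1 + 15·1.

44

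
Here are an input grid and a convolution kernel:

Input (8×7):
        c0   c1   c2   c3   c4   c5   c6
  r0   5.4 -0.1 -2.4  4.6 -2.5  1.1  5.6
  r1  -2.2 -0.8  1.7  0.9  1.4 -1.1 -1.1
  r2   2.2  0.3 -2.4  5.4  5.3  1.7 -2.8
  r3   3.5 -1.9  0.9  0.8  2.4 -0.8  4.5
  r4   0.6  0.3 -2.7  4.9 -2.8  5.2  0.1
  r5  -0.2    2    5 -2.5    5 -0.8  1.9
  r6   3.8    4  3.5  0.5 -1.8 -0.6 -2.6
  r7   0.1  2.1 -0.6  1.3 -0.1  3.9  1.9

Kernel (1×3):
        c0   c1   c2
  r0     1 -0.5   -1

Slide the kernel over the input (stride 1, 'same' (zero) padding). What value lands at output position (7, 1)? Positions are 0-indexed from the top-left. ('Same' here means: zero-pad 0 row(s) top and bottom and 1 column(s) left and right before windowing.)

The receptive field on the zero-padded input at this output position is [0.1 2.1 -0.6]. Elementwise product with the kernel and sum: 0.1·1 + 2.1·-0.5 + -0.6·-1.

-0.35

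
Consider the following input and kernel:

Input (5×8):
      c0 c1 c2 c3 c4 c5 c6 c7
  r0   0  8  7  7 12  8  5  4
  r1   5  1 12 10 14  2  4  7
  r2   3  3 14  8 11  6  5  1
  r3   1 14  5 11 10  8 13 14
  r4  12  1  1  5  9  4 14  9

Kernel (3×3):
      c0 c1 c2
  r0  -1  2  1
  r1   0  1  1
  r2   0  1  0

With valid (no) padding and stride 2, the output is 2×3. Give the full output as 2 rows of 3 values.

39 51 21
37 39 31

Output[0,0]: The receptive field on the input at this output position is [0 8 7 / 5 1 12 / 3 3 14]. Elementwise product with the kernel and sum: 0·-1 + 8·2 + 7·1 + 1·1 + 12·1 + 3·1.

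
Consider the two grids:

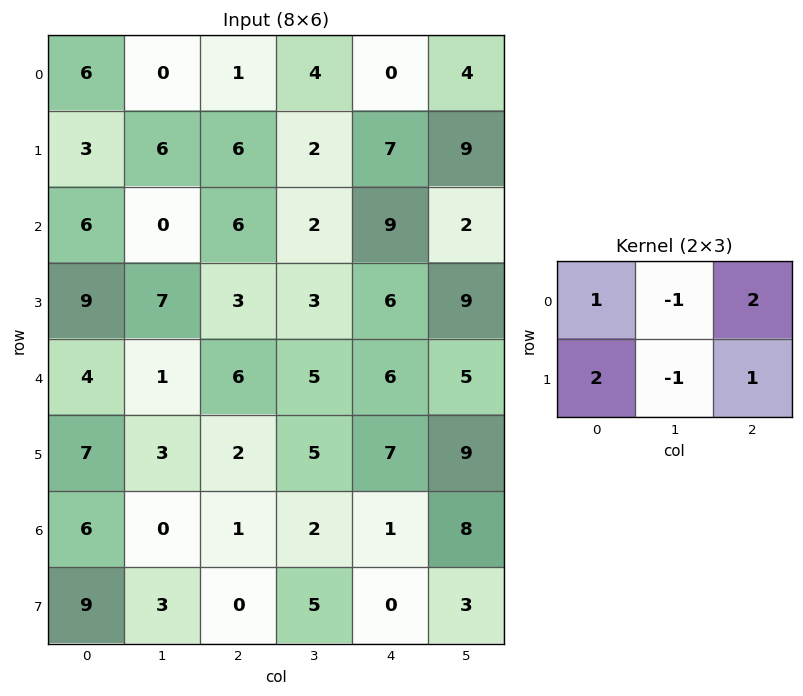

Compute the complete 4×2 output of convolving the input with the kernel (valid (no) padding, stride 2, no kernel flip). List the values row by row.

14 14
32 31
28 19
23 -4

Output[0,0]: The receptive field on the input at this output position is [6 0 1 / 3 6 6]. Elementwise product with the kernel and sum: 6·1 + 0·-1 + 1·2 + 3·2 + 6·-1 + 6·1.
Output[0,1]: The receptive field on the input at this output position is [1 4 0 / 6 2 7]. Elementwise product with the kernel and sum: 1·1 + 4·-1 + 0·2 + 6·2 + 2·-1 + 7·1.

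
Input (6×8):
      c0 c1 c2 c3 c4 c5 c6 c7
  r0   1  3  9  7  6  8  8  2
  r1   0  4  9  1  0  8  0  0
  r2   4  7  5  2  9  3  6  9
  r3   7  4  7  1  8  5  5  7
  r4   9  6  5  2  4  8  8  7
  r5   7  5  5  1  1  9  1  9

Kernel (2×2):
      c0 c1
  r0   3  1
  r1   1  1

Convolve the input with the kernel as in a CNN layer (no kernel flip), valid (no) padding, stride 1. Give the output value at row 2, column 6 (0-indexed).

39

The receptive field on the input at this output position is [6 9 / 5 7]. Elementwise product with the kernel and sum: 6·3 + 9·1 + 5·1 + 7·1.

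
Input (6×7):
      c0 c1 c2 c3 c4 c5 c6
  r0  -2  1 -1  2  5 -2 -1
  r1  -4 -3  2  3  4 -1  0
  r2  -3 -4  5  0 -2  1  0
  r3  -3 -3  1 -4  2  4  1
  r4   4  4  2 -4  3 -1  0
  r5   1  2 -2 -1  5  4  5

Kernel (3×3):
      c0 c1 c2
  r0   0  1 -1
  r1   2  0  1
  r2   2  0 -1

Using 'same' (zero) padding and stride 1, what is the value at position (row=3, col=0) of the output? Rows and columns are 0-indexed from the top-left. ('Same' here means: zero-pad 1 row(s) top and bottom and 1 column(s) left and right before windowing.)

The receptive field on the zero-padded input at this output position is [0 -3 -4 / 0 -3 -3 / 0 4 4]. Elementwise product with the kernel and sum: -3·1 + -4·-1 + 0·2 + -3·1 + 0·2 + 4·-1.

-6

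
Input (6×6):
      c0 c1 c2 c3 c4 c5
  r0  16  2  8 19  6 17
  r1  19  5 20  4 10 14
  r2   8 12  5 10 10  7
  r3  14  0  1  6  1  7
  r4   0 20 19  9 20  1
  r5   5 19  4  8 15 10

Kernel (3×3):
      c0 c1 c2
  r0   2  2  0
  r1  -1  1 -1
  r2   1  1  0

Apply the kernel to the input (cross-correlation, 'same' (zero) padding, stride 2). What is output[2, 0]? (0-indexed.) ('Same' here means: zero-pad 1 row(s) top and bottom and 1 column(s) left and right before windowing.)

13

The receptive field on the zero-padded input at this output position is [0 14 0 / 0 0 20 / 0 5 19]. Elementwise product with the kernel and sum: 0·2 + 14·2 + 0·-1 + 0·1 + 20·-1 + 0·1 + 5·1.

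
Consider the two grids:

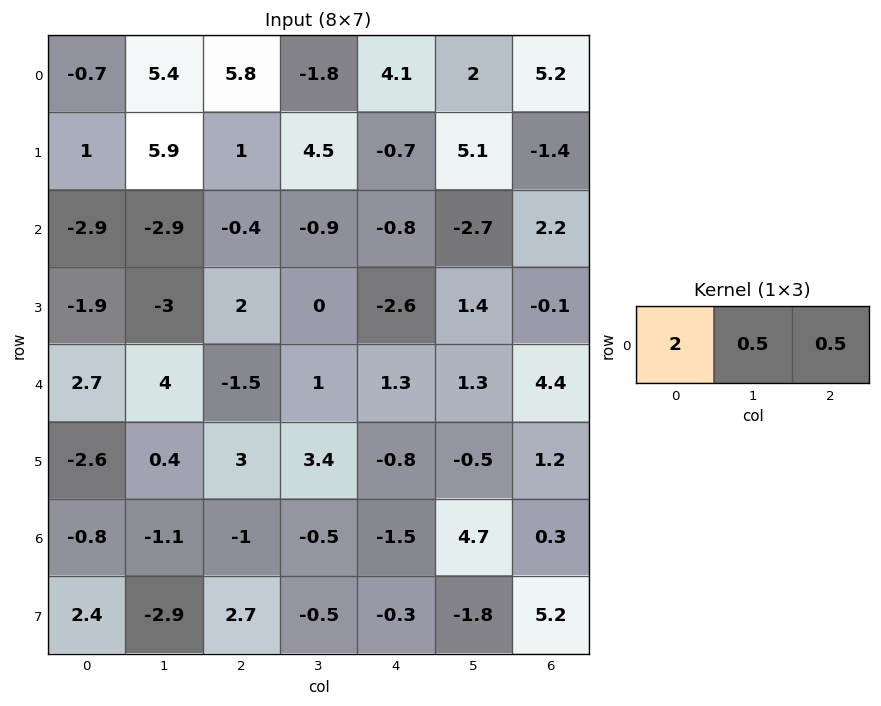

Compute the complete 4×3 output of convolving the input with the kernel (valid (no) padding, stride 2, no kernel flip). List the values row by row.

4.2 12.75 11.8
-7.45 -1.65 -1.85
6.65 -1.85 5.45
-2.65 -3 -0.5

Output[0,0]: The receptive field on the input at this output position is [-0.7 5.4 5.8]. Elementwise product with the kernel and sum: -0.7·2 + 5.4·0.5 + 5.8·0.5.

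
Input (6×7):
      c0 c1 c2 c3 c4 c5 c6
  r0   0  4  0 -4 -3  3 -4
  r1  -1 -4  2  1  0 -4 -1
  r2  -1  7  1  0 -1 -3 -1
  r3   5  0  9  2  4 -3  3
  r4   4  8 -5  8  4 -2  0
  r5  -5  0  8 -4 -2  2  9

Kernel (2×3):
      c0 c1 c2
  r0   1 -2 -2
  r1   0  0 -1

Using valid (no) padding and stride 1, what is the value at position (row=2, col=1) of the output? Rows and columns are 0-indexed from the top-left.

The receptive field on the input at this output position is [7 1 0 / 0 9 2]. Elementwise product with the kernel and sum: 7·1 + 1·-2 + 0·-2 + 2·-1.

3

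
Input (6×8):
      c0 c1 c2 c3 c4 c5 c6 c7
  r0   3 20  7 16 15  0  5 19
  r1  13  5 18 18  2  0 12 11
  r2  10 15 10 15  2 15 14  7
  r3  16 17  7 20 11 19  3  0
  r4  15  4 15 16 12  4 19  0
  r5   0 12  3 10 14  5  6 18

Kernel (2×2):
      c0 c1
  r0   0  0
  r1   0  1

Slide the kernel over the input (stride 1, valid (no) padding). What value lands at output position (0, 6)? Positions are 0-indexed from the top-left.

11

The receptive field on the input at this output position is [5 19 / 12 11]. Elementwise product with the kernel and sum: 11·1.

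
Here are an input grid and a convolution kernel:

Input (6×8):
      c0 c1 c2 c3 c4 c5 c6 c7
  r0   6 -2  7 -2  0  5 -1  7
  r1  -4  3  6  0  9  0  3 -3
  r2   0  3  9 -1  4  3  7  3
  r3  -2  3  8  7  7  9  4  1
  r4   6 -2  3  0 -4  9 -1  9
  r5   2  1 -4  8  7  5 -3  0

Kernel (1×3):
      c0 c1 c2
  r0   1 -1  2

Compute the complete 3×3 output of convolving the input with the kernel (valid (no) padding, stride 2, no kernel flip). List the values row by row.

22 9 -7
15 18 15
14 -5 -15

Output[0,0]: The receptive field on the input at this output position is [6 -2 7]. Elementwise product with the kernel and sum: 6·1 + -2·-1 + 7·2.
Output[0,1]: The receptive field on the input at this output position is [7 -2 0]. Elementwise product with the kernel and sum: 7·1 + -2·-1 + 0·2.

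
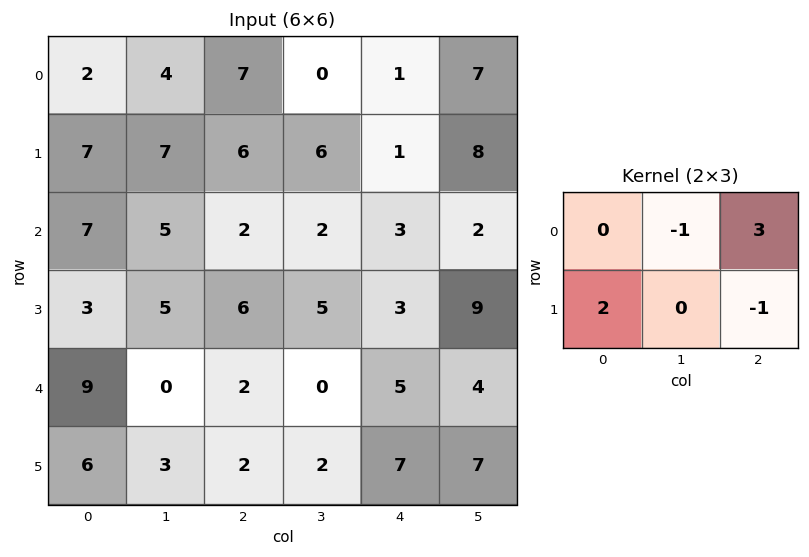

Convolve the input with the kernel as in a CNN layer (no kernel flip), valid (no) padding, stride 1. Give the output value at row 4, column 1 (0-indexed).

2

The receptive field on the input at this output position is [0 2 0 / 3 2 2]. Elementwise product with the kernel and sum: 2·-1 + 0·3 + 3·2 + 2·-1.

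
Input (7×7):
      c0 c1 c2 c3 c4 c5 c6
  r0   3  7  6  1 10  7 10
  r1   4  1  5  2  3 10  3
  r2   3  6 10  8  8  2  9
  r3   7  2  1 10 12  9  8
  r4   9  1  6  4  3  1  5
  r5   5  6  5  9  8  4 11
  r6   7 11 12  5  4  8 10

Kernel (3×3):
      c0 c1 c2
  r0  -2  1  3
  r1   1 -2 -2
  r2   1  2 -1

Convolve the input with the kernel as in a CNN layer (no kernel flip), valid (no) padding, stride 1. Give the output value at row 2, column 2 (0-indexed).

-20

The receptive field on the input at this output position is [10 8 8 / 1 10 12 / 6 4 3]. Elementwise product with the kernel and sum: 10·-2 + 8·1 + 8·3 + 1·1 + 10·-2 + 12·-2 + 6·1 + 4·2 + 3·-1.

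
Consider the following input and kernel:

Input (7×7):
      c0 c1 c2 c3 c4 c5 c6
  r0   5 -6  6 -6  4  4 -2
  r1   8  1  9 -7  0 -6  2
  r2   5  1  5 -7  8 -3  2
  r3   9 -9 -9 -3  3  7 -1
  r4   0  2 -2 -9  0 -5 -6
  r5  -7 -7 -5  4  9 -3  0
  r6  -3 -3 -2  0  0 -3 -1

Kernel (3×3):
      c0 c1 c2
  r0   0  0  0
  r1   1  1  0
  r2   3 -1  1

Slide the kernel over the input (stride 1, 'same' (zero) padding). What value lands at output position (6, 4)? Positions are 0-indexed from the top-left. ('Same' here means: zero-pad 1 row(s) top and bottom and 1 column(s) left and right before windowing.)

The receptive field on the zero-padded input at this output position is [4 9 -3 / 0 0 -3 / 0 0 0]. Elementwise product with the kernel and sum: 0·1 + 0·1 + 0·3 + 0·-1 + 0·1.

0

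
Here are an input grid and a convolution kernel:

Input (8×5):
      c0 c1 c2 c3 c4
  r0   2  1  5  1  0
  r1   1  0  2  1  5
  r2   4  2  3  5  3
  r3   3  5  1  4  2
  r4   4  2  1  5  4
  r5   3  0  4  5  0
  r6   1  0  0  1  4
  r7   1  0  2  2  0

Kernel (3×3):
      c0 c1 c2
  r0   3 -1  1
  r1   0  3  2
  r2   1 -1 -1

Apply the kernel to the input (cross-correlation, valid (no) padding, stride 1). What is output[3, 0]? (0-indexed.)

12

The receptive field on the input at this output position is [3 5 1 / 4 2 1 / 3 0 4]. Elementwise product with the kernel and sum: 3·3 + 5·-1 + 1·1 + 2·3 + 1·2 + 3·1 + 0·-1 + 4·-1.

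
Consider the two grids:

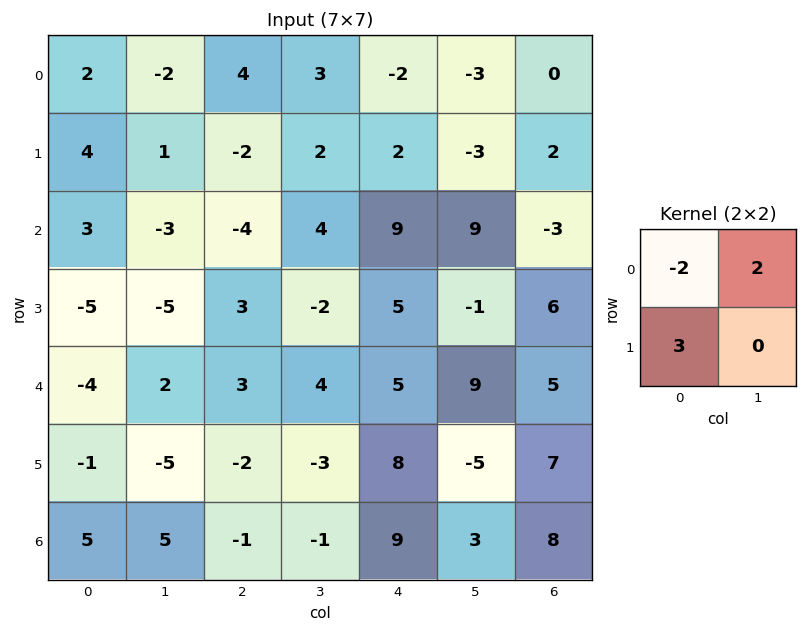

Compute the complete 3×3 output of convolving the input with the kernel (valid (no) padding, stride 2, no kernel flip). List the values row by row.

4 -8 4
-27 25 15
9 -4 32

Output[0,0]: The receptive field on the input at this output position is [2 -2 / 4 1]. Elementwise product with the kernel and sum: 2·-2 + -2·2 + 4·3.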